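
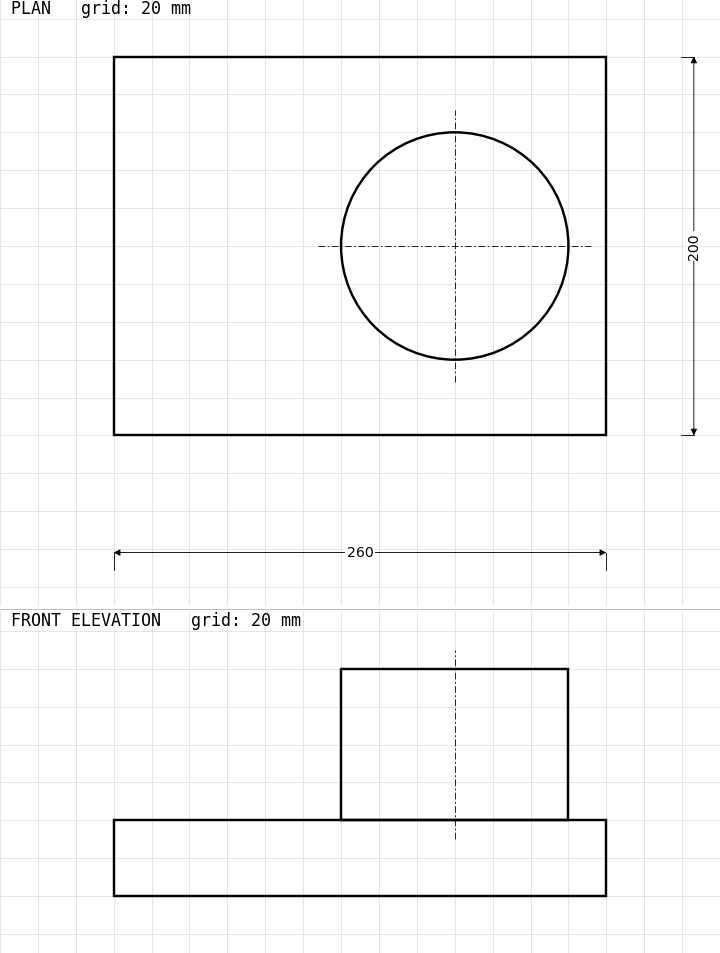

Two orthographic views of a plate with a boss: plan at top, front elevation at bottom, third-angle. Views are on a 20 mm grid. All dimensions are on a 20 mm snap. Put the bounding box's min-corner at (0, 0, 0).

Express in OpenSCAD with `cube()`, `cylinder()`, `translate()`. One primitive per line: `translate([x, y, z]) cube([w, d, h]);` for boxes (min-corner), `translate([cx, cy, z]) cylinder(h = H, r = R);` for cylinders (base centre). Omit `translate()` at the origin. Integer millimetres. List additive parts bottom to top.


cube([260, 200, 40]);
translate([180, 100, 40]) cylinder(h = 80, r = 60);


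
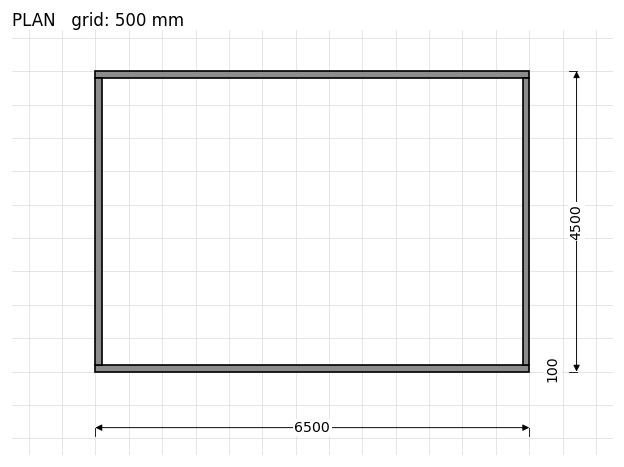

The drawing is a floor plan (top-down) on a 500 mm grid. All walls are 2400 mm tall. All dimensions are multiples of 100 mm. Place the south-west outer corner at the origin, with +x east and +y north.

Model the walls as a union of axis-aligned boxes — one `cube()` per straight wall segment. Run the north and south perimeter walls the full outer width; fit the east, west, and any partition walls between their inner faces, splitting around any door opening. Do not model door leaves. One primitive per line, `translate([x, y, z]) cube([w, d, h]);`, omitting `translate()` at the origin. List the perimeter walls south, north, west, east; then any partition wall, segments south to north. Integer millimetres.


cube([6500, 100, 2400]);
translate([0, 4400, 0]) cube([6500, 100, 2400]);
translate([0, 100, 0]) cube([100, 4300, 2400]);
translate([6400, 100, 0]) cube([100, 4300, 2400]);


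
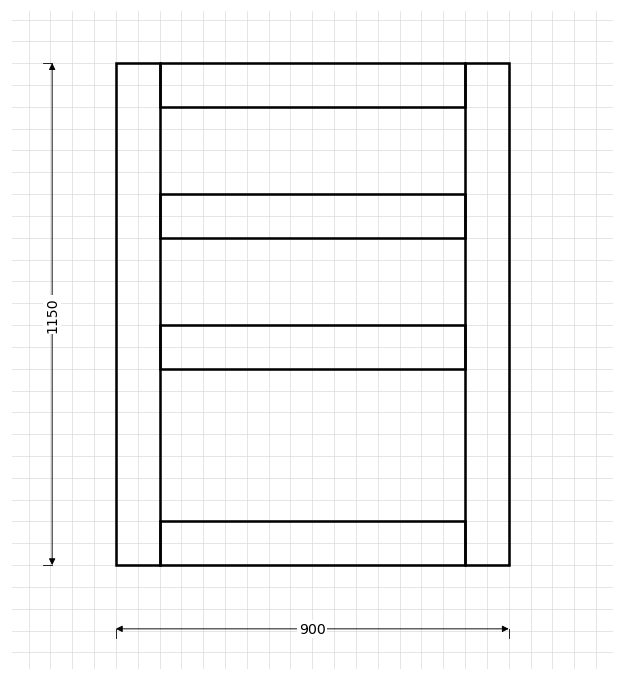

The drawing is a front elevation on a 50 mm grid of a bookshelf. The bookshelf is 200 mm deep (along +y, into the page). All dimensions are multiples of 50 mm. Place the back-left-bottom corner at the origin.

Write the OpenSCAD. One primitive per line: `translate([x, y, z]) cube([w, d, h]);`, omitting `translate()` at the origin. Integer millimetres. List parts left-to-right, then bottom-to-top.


cube([100, 200, 1150]);
translate([100, 0, 0]) cube([700, 200, 100]);
translate([100, 0, 450]) cube([700, 200, 100]);
translate([100, 0, 750]) cube([700, 200, 100]);
translate([100, 0, 1050]) cube([700, 200, 100]);
translate([800, 0, 0]) cube([100, 200, 1150]);


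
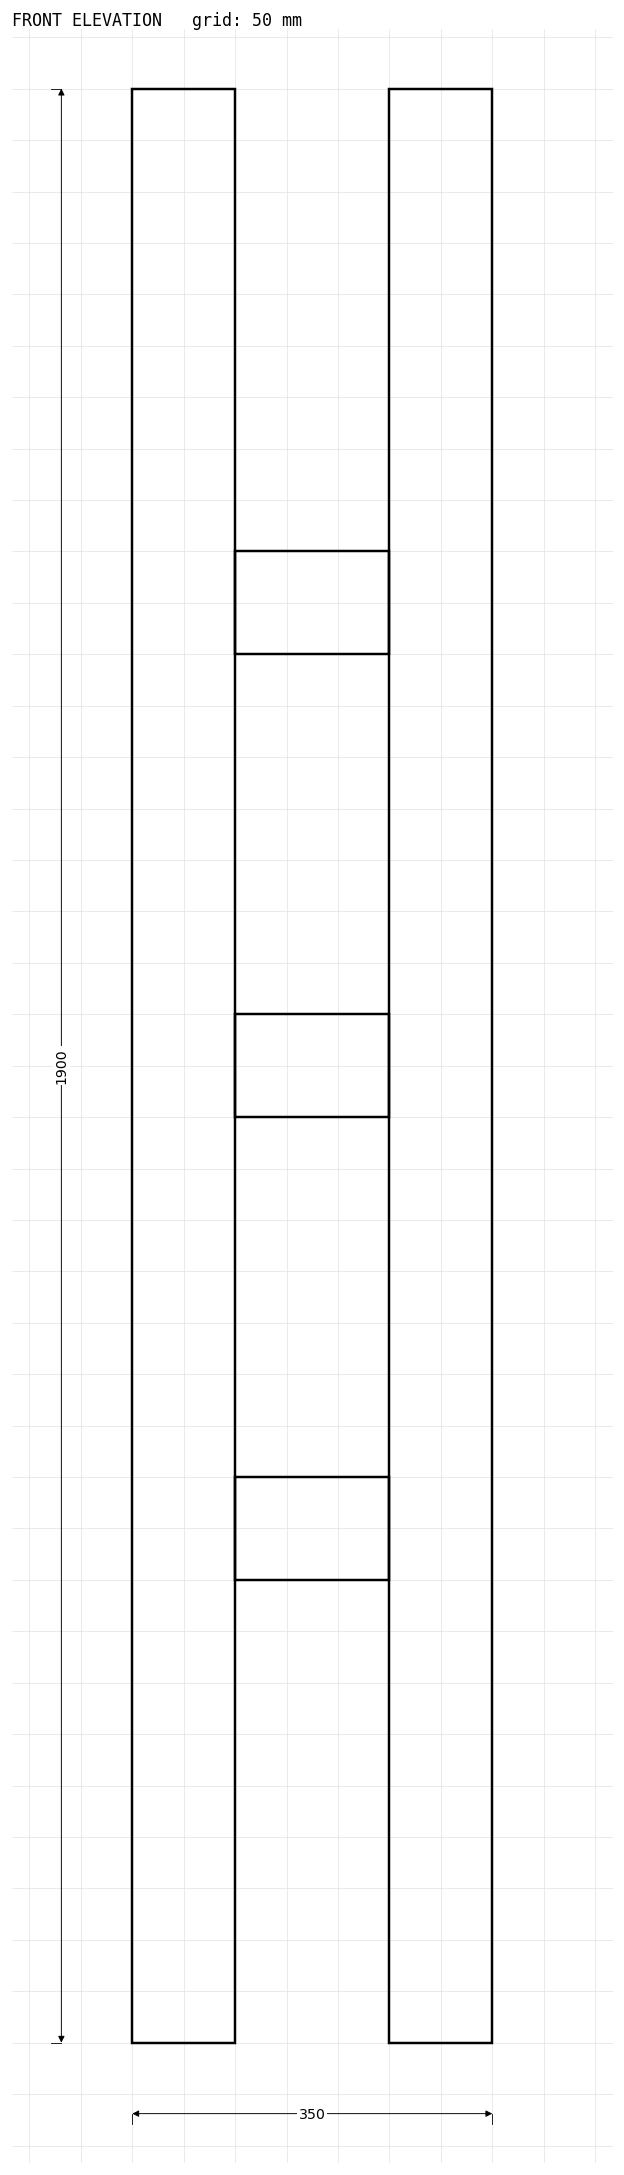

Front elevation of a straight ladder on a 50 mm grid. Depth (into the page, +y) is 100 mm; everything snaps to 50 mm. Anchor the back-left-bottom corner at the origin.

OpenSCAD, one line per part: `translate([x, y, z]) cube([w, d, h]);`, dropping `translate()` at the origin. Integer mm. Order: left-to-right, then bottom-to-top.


cube([100, 100, 1900]);
translate([100, 0, 450]) cube([150, 100, 100]);
translate([100, 0, 900]) cube([150, 100, 100]);
translate([100, 0, 1350]) cube([150, 100, 100]);
translate([250, 0, 0]) cube([100, 100, 1900]);


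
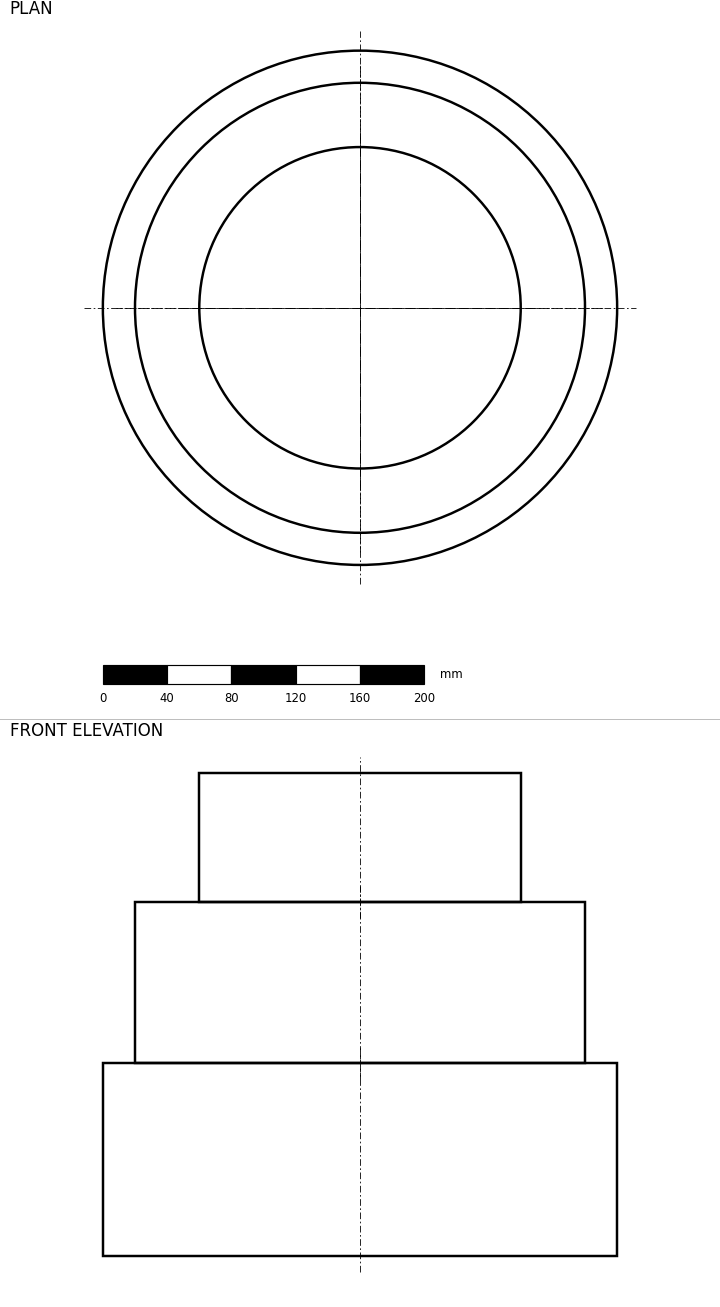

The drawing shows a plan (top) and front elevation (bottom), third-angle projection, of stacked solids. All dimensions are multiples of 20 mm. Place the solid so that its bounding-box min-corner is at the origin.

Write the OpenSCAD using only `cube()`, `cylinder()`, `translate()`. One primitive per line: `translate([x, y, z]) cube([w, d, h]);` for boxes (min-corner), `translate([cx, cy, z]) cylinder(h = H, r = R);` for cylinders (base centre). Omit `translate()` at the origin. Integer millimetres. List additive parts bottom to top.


translate([160, 160, 0]) cylinder(h = 120, r = 160);
translate([160, 160, 120]) cylinder(h = 100, r = 140);
translate([160, 160, 220]) cylinder(h = 80, r = 100);


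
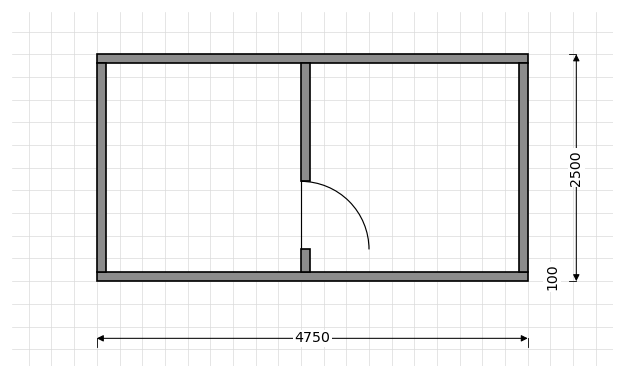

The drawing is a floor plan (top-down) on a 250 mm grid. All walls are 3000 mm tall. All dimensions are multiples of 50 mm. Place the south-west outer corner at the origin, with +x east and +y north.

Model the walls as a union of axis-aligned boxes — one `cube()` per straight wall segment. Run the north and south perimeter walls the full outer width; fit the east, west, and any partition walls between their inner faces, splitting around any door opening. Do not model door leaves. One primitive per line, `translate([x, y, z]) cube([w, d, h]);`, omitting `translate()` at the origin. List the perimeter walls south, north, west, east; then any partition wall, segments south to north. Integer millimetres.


cube([4750, 100, 3000]);
translate([0, 2400, 0]) cube([4750, 100, 3000]);
translate([0, 100, 0]) cube([100, 2300, 3000]);
translate([4650, 100, 0]) cube([100, 2300, 3000]);
translate([2250, 100, 0]) cube([100, 250, 3000]);
translate([2250, 1100, 0]) cube([100, 1300, 3000]);


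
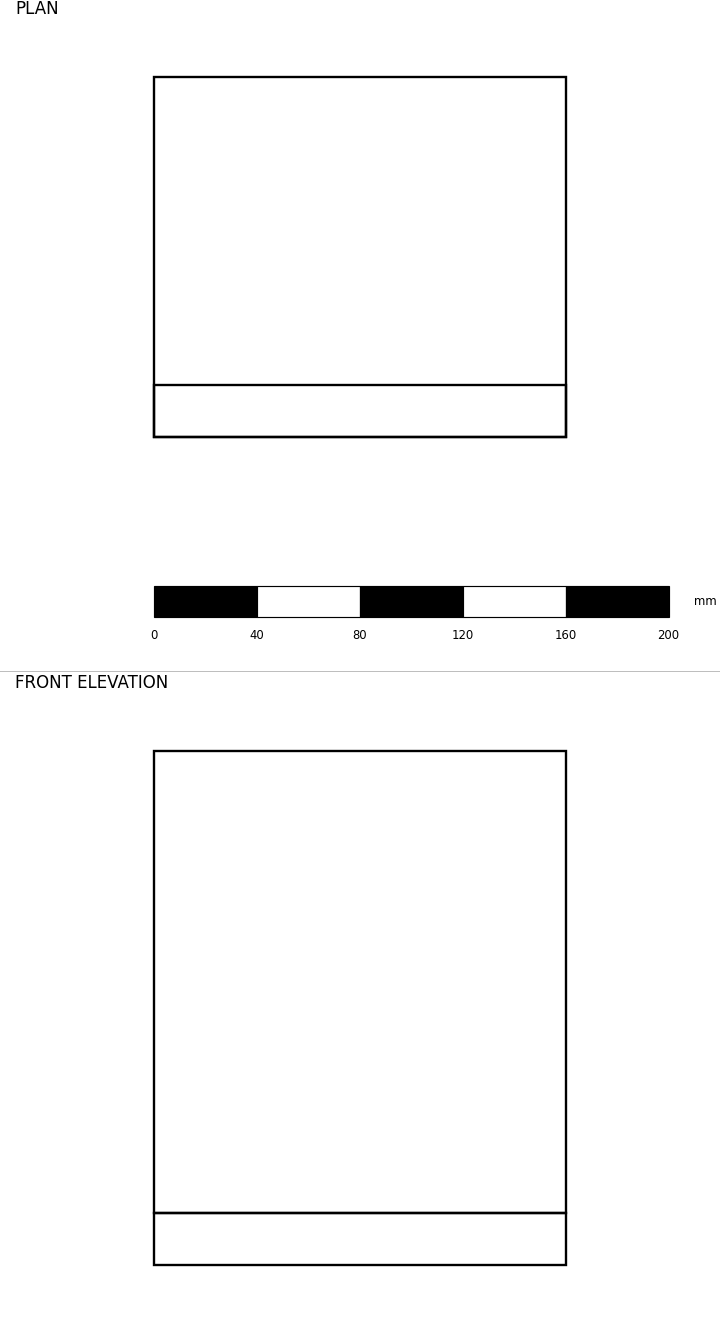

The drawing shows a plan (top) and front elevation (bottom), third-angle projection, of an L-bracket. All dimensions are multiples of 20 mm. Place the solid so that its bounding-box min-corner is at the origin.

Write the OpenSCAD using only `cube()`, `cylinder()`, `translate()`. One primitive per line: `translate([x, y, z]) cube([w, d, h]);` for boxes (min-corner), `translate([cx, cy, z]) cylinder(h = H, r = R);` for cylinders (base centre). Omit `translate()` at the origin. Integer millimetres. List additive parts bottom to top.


cube([160, 140, 20]);
translate([0, 0, 20]) cube([160, 20, 180]);


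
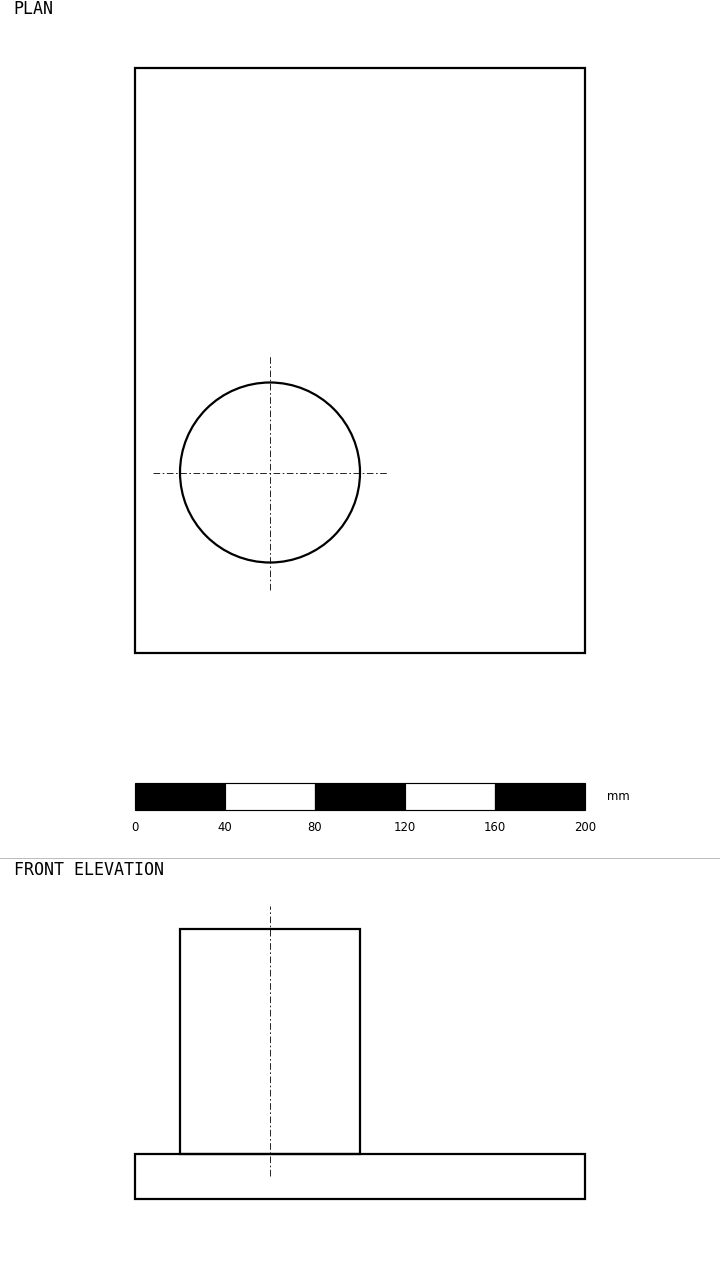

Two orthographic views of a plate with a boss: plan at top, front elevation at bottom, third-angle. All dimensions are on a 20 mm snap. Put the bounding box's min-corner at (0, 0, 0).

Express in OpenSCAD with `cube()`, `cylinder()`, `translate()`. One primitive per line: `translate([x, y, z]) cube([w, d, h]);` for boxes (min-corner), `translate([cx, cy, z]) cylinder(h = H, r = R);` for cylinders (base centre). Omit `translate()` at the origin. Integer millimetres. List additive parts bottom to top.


cube([200, 260, 20]);
translate([60, 80, 20]) cylinder(h = 100, r = 40);


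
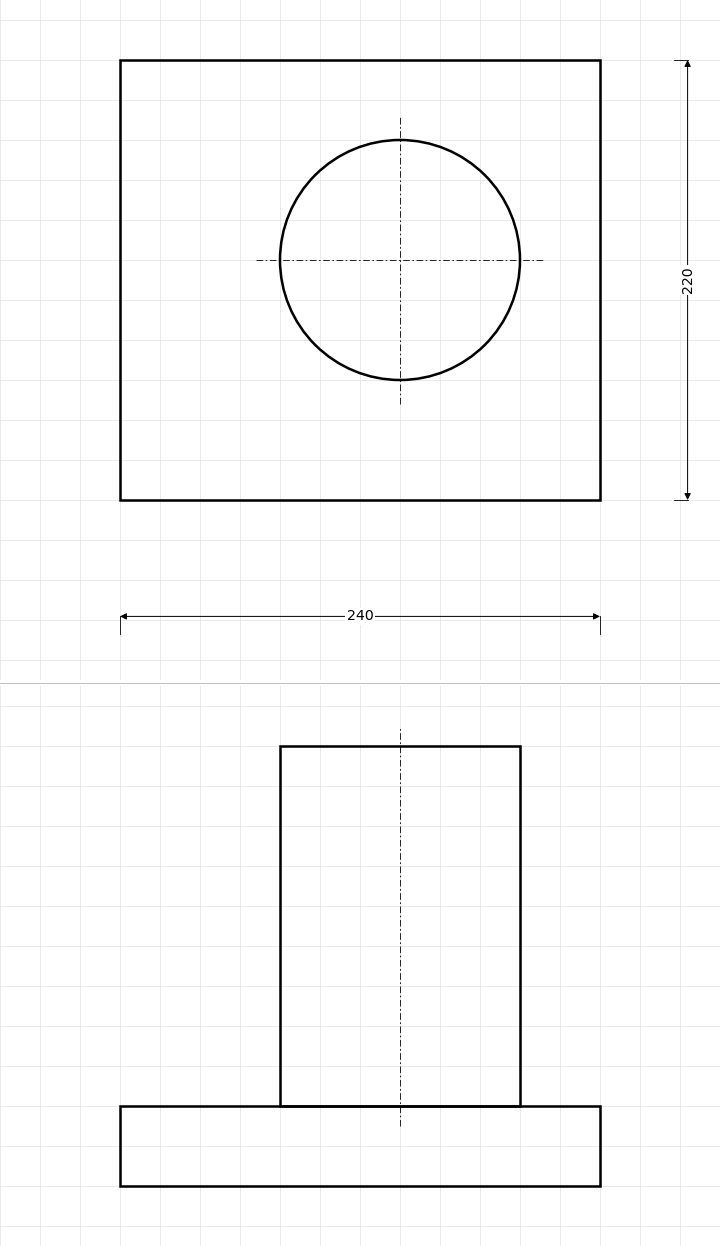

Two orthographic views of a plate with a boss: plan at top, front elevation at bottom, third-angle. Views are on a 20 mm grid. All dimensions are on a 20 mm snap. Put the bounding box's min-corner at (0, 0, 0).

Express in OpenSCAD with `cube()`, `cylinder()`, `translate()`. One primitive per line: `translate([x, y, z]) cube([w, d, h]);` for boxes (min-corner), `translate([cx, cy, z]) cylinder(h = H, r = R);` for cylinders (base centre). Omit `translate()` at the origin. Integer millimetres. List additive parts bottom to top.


cube([240, 220, 40]);
translate([140, 120, 40]) cylinder(h = 180, r = 60);


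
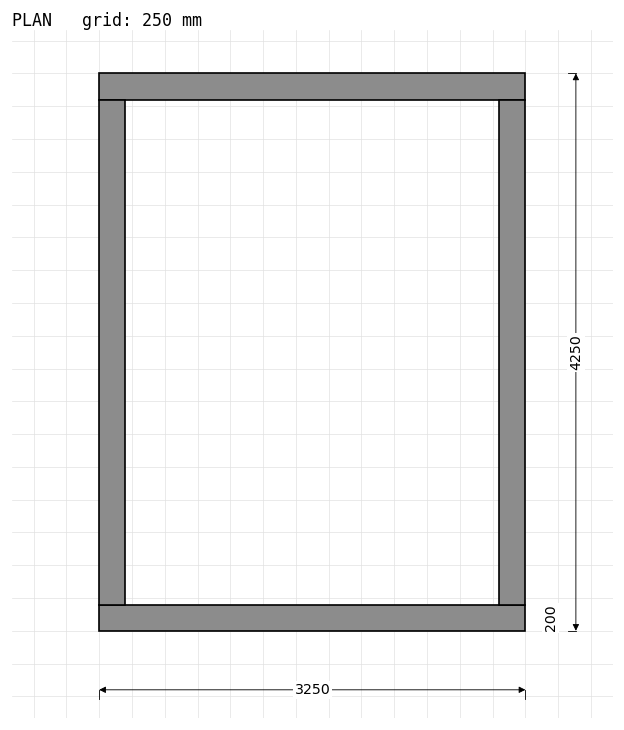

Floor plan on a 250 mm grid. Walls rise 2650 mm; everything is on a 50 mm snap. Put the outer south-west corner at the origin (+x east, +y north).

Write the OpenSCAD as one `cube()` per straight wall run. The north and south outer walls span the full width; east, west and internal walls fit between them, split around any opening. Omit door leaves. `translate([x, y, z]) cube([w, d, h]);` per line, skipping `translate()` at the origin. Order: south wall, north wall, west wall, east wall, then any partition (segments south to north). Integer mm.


cube([3250, 200, 2650]);
translate([0, 4050, 0]) cube([3250, 200, 2650]);
translate([0, 200, 0]) cube([200, 3850, 2650]);
translate([3050, 200, 0]) cube([200, 3850, 2650]);


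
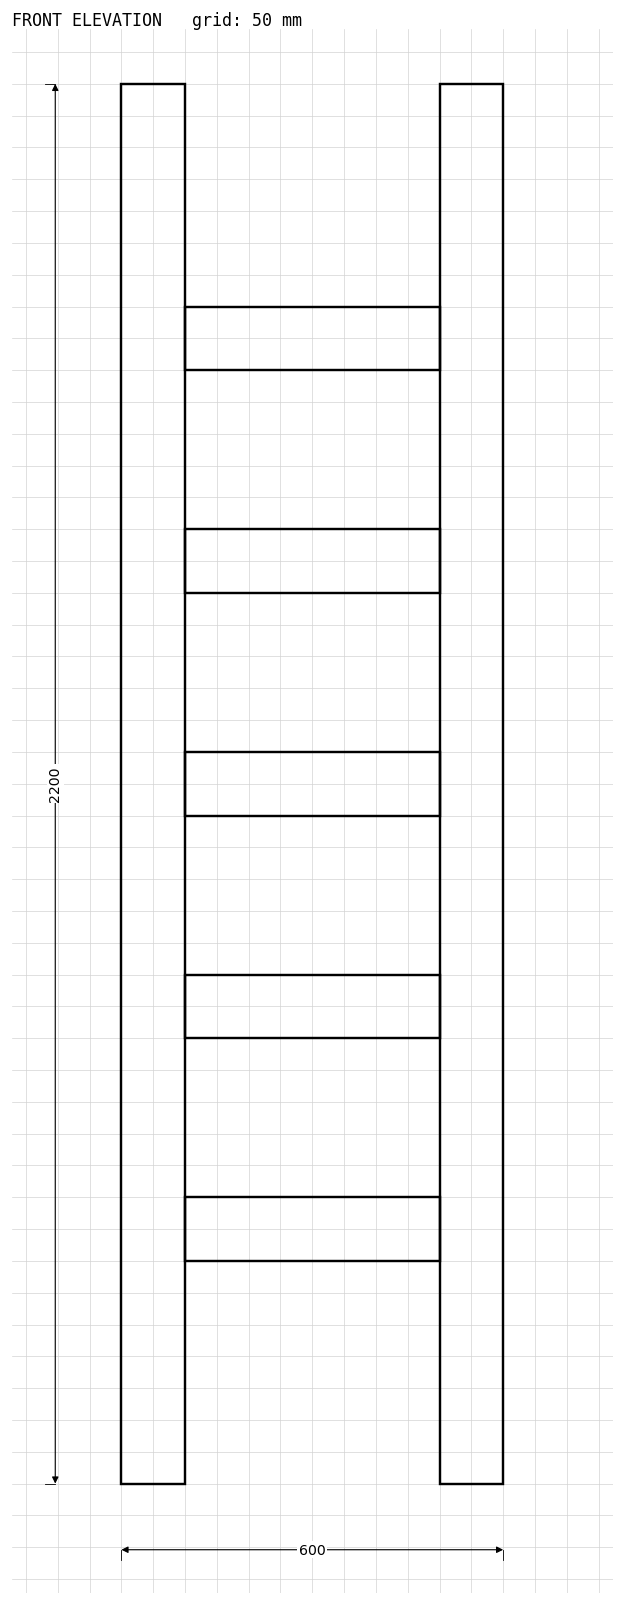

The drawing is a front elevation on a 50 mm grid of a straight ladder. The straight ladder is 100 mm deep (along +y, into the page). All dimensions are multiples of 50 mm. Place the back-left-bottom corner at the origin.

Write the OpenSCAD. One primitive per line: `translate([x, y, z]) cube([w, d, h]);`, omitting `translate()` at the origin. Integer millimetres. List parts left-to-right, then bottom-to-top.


cube([100, 100, 2200]);
translate([100, 0, 350]) cube([400, 100, 100]);
translate([100, 0, 700]) cube([400, 100, 100]);
translate([100, 0, 1050]) cube([400, 100, 100]);
translate([100, 0, 1400]) cube([400, 100, 100]);
translate([100, 0, 1750]) cube([400, 100, 100]);
translate([500, 0, 0]) cube([100, 100, 2200]);


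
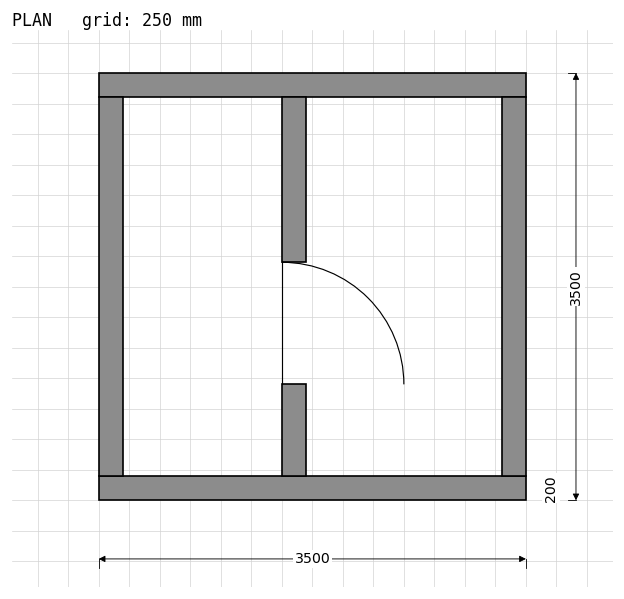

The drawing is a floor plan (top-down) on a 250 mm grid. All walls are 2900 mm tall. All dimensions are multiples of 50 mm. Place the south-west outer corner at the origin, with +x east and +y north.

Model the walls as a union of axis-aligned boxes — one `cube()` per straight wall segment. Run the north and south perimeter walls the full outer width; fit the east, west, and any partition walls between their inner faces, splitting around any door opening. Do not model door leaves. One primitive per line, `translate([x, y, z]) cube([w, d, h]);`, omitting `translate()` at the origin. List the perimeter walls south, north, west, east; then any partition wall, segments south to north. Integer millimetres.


cube([3500, 200, 2900]);
translate([0, 3300, 0]) cube([3500, 200, 2900]);
translate([0, 200, 0]) cube([200, 3100, 2900]);
translate([3300, 200, 0]) cube([200, 3100, 2900]);
translate([1500, 200, 0]) cube([200, 750, 2900]);
translate([1500, 1950, 0]) cube([200, 1350, 2900]);


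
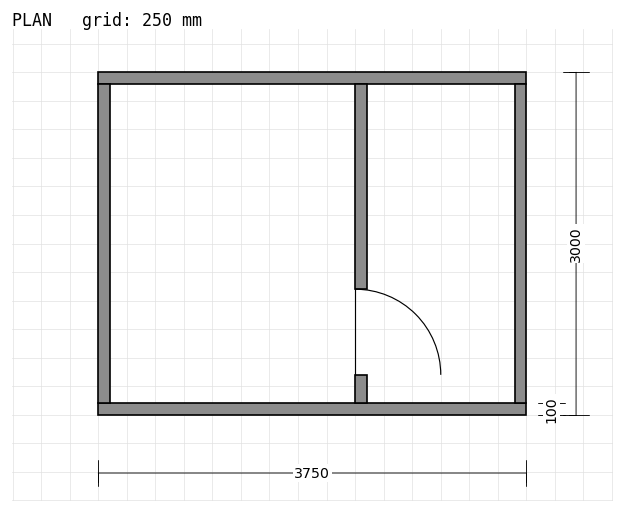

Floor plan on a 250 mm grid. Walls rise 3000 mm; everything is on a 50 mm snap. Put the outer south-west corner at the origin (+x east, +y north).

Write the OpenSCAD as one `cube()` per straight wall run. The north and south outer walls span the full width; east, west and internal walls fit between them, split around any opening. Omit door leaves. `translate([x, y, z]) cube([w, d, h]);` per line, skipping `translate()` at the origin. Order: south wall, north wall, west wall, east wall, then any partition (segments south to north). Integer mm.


cube([3750, 100, 3000]);
translate([0, 2900, 0]) cube([3750, 100, 3000]);
translate([0, 100, 0]) cube([100, 2800, 3000]);
translate([3650, 100, 0]) cube([100, 2800, 3000]);
translate([2250, 100, 0]) cube([100, 250, 3000]);
translate([2250, 1100, 0]) cube([100, 1800, 3000]);


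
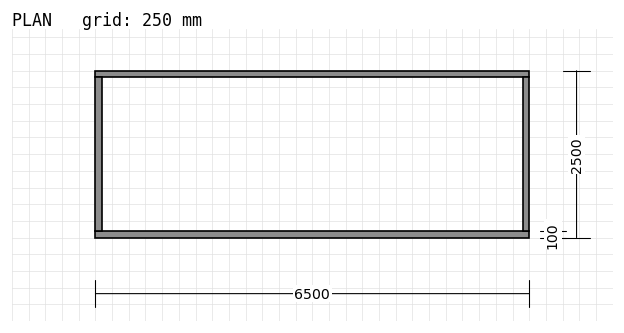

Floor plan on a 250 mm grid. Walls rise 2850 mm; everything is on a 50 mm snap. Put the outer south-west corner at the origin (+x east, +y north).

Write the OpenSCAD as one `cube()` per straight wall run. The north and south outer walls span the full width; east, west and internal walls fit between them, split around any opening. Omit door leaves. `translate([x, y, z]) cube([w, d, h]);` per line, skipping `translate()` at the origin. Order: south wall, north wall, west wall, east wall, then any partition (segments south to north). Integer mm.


cube([6500, 100, 2850]);
translate([0, 2400, 0]) cube([6500, 100, 2850]);
translate([0, 100, 0]) cube([100, 2300, 2850]);
translate([6400, 100, 0]) cube([100, 2300, 2850]);


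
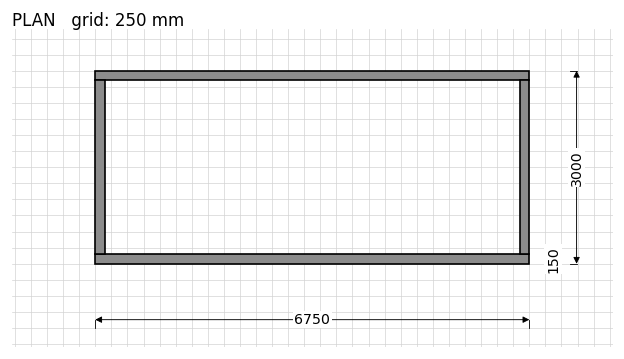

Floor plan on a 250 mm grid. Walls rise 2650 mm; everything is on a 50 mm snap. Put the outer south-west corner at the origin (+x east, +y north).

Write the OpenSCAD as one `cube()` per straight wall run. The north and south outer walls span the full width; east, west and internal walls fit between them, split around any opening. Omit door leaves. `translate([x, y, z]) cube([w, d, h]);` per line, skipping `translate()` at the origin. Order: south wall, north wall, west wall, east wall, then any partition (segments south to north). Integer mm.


cube([6750, 150, 2650]);
translate([0, 2850, 0]) cube([6750, 150, 2650]);
translate([0, 150, 0]) cube([150, 2700, 2650]);
translate([6600, 150, 0]) cube([150, 2700, 2650]);


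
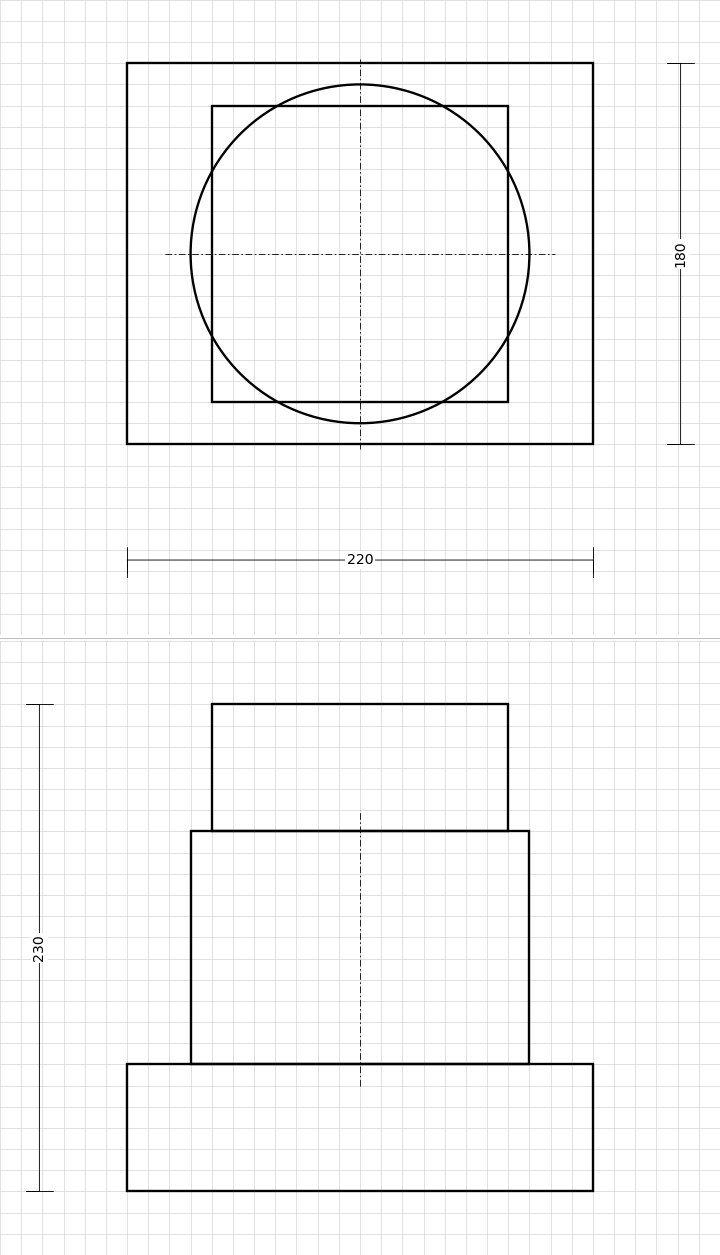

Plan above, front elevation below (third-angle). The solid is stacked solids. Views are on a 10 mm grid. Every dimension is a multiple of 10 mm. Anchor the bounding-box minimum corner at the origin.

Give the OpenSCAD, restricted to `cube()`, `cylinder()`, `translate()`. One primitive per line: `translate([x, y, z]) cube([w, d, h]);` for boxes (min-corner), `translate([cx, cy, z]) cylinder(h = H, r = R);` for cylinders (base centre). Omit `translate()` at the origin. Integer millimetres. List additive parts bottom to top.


cube([220, 180, 60]);
translate([110, 90, 60]) cylinder(h = 110, r = 80);
translate([40, 20, 170]) cube([140, 140, 60]);


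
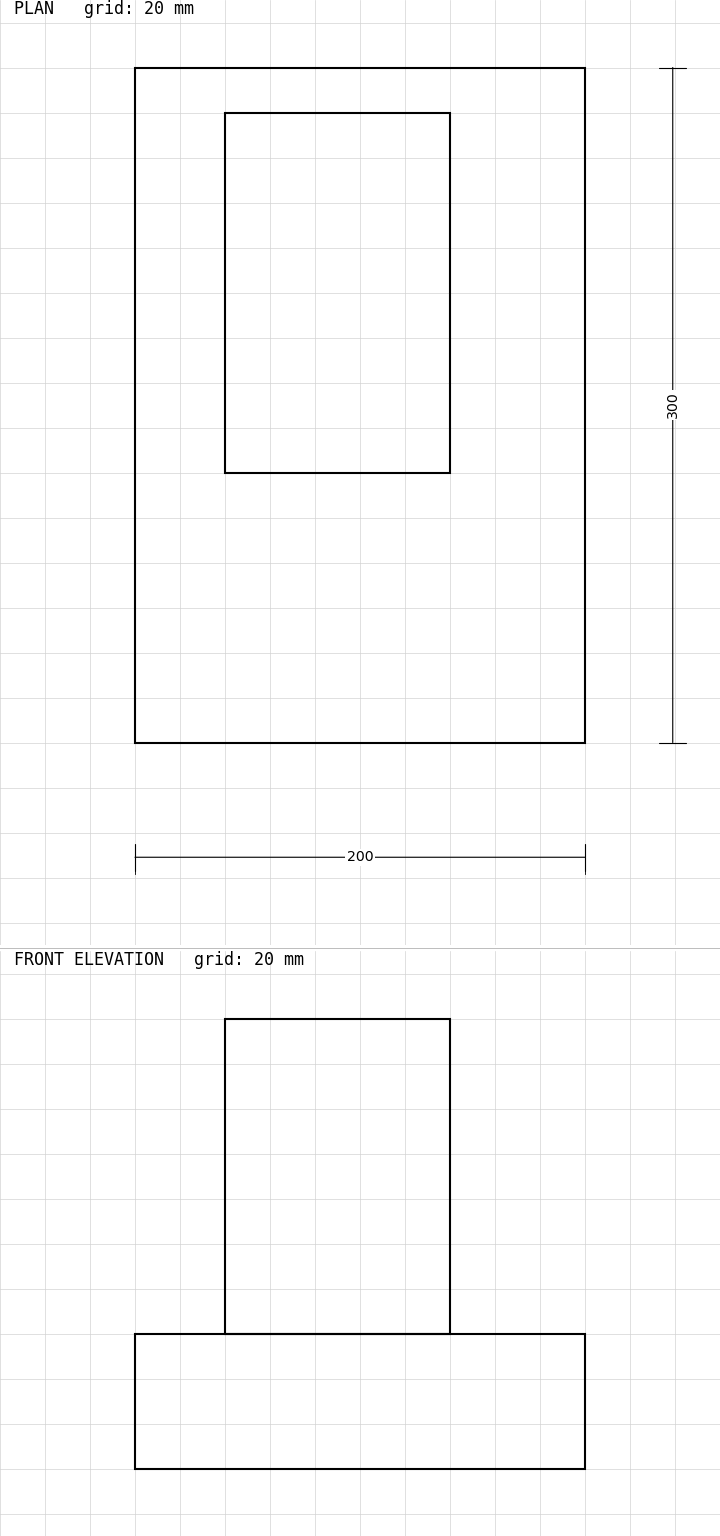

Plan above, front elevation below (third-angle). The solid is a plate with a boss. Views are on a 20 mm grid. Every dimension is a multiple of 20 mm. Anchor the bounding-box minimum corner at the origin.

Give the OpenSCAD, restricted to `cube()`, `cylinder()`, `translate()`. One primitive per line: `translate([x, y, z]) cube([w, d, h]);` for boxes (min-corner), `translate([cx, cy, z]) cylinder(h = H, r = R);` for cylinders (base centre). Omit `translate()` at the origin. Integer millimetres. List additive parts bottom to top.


cube([200, 300, 60]);
translate([40, 120, 60]) cube([100, 160, 140]);


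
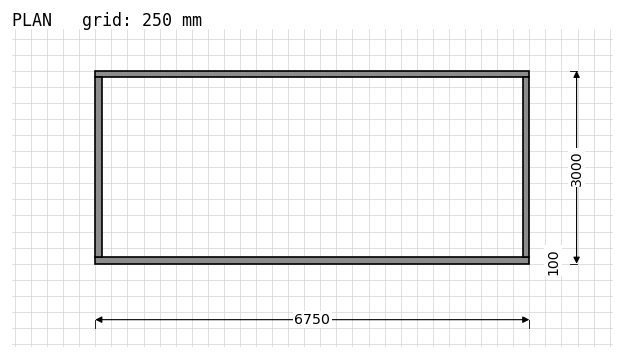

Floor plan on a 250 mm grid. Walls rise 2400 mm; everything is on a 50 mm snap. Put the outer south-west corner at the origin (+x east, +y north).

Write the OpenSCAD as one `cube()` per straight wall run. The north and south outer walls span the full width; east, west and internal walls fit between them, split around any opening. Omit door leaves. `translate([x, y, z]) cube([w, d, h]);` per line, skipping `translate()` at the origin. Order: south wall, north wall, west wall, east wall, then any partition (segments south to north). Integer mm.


cube([6750, 100, 2400]);
translate([0, 2900, 0]) cube([6750, 100, 2400]);
translate([0, 100, 0]) cube([100, 2800, 2400]);
translate([6650, 100, 0]) cube([100, 2800, 2400]);


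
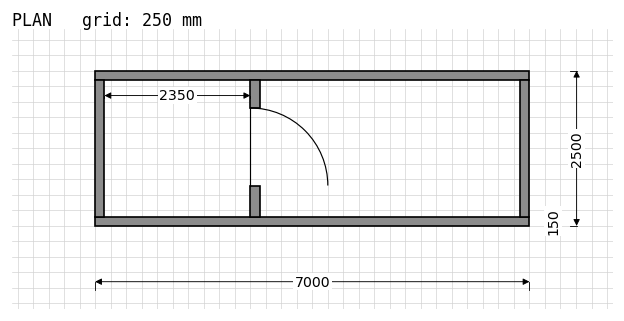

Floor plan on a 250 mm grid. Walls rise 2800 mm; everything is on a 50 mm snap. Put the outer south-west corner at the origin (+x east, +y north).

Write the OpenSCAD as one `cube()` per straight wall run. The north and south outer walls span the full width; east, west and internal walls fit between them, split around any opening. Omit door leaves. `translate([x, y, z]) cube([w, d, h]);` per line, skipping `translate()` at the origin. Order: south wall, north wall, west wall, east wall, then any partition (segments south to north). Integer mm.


cube([7000, 150, 2800]);
translate([0, 2350, 0]) cube([7000, 150, 2800]);
translate([0, 150, 0]) cube([150, 2200, 2800]);
translate([6850, 150, 0]) cube([150, 2200, 2800]);
translate([2500, 150, 0]) cube([150, 500, 2800]);
translate([2500, 1900, 0]) cube([150, 450, 2800]);


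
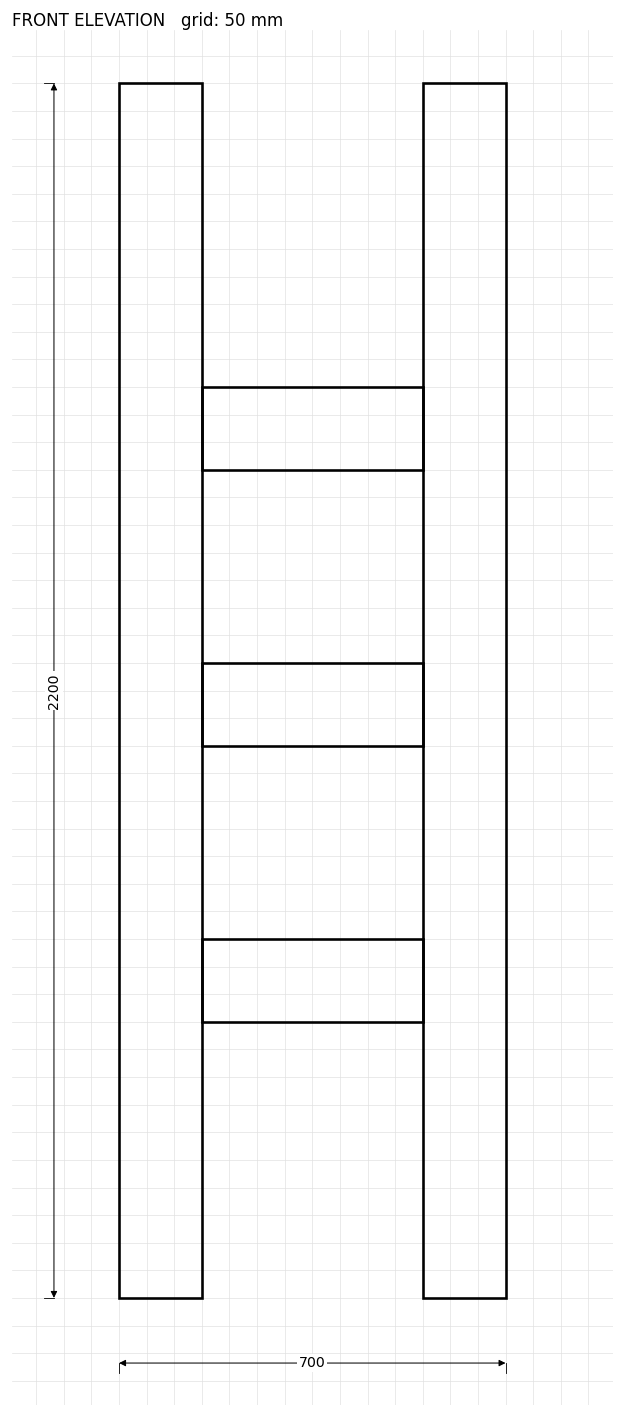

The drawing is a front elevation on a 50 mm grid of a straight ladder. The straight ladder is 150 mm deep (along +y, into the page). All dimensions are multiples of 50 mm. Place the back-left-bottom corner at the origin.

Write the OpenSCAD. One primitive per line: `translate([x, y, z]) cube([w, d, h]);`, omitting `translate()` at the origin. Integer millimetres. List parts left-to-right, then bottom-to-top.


cube([150, 150, 2200]);
translate([150, 0, 500]) cube([400, 150, 150]);
translate([150, 0, 1000]) cube([400, 150, 150]);
translate([150, 0, 1500]) cube([400, 150, 150]);
translate([550, 0, 0]) cube([150, 150, 2200]);


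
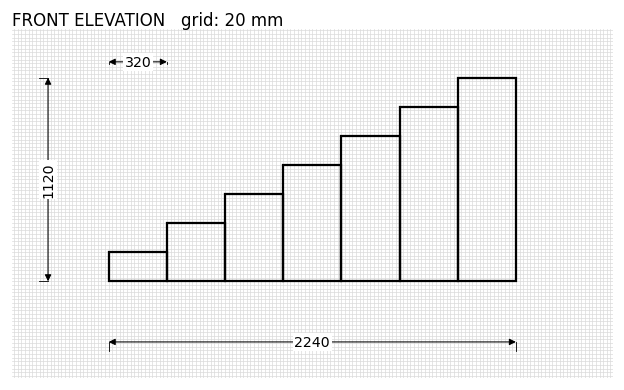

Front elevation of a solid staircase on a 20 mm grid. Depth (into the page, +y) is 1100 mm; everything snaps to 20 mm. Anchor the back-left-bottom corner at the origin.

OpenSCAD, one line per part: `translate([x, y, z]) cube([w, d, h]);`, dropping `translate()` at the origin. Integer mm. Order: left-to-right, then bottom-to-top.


cube([320, 1100, 160]);
translate([320, 0, 0]) cube([320, 1100, 320]);
translate([640, 0, 0]) cube([320, 1100, 480]);
translate([960, 0, 0]) cube([320, 1100, 640]);
translate([1280, 0, 0]) cube([320, 1100, 800]);
translate([1600, 0, 0]) cube([320, 1100, 960]);
translate([1920, 0, 0]) cube([320, 1100, 1120]);


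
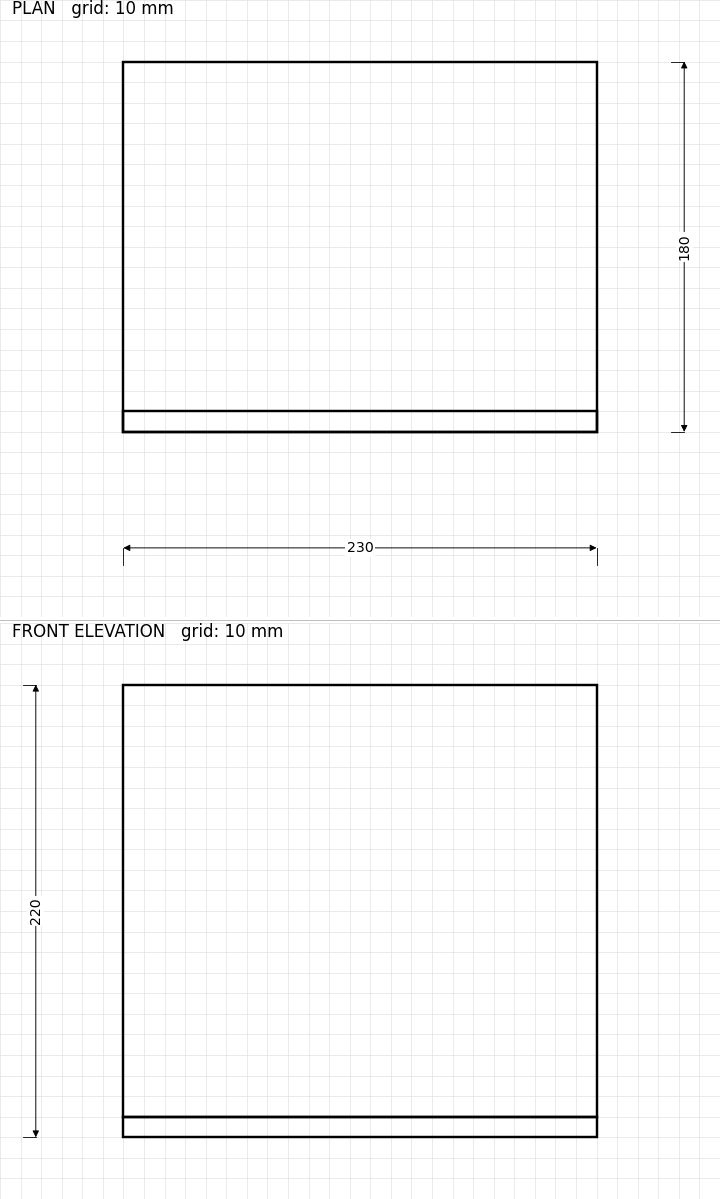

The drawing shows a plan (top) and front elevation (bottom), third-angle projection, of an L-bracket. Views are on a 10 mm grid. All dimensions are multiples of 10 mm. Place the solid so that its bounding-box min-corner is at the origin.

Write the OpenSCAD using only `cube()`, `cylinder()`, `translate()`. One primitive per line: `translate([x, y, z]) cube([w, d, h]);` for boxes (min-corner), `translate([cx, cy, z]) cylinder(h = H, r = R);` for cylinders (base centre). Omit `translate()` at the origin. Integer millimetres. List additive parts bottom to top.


cube([230, 180, 10]);
translate([0, 0, 10]) cube([230, 10, 210]);


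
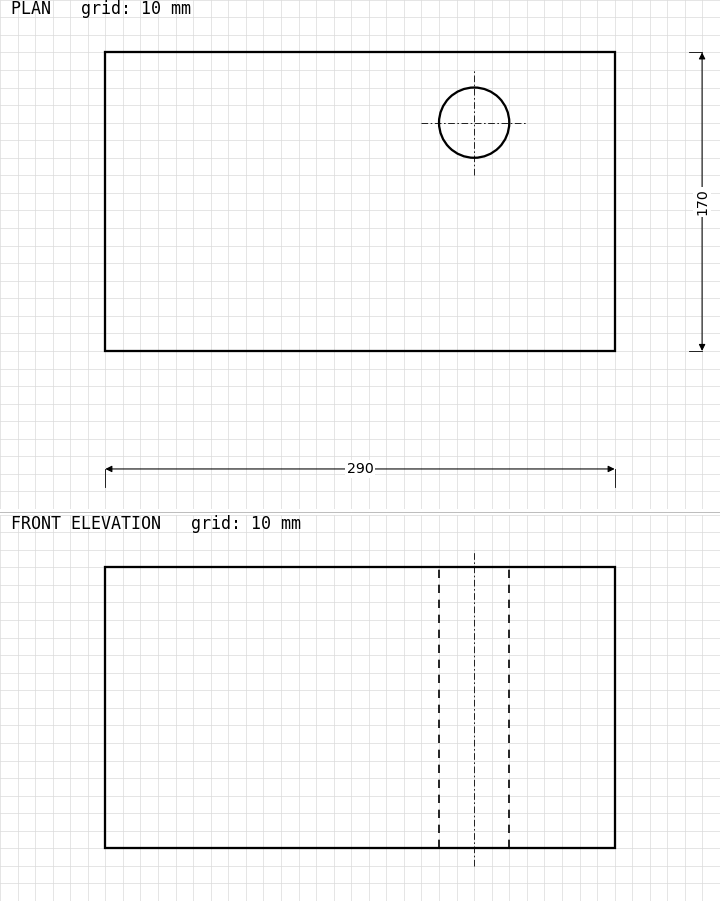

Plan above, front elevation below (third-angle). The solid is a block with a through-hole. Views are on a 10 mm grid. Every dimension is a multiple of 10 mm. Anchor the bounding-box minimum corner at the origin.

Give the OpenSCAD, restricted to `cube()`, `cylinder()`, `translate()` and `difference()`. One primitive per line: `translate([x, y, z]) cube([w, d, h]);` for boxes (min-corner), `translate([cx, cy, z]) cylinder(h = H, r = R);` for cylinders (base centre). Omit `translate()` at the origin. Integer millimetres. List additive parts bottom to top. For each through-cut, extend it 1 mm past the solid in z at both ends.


difference() {
  cube([290, 170, 160]);
  translate([210, 130, -1]) cylinder(h = 162, r = 20);
}


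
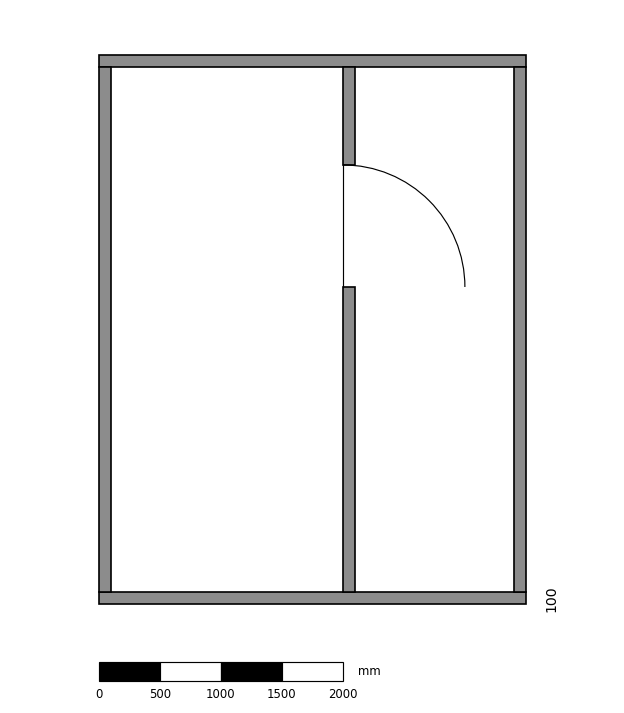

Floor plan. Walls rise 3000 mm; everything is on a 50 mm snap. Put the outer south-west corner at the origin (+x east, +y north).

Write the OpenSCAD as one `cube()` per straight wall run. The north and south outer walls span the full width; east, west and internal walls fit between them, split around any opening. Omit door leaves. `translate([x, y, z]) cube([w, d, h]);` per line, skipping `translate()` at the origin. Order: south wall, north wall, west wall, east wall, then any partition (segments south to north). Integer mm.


cube([3500, 100, 3000]);
translate([0, 4400, 0]) cube([3500, 100, 3000]);
translate([0, 100, 0]) cube([100, 4300, 3000]);
translate([3400, 100, 0]) cube([100, 4300, 3000]);
translate([2000, 100, 0]) cube([100, 2500, 3000]);
translate([2000, 3600, 0]) cube([100, 800, 3000]);


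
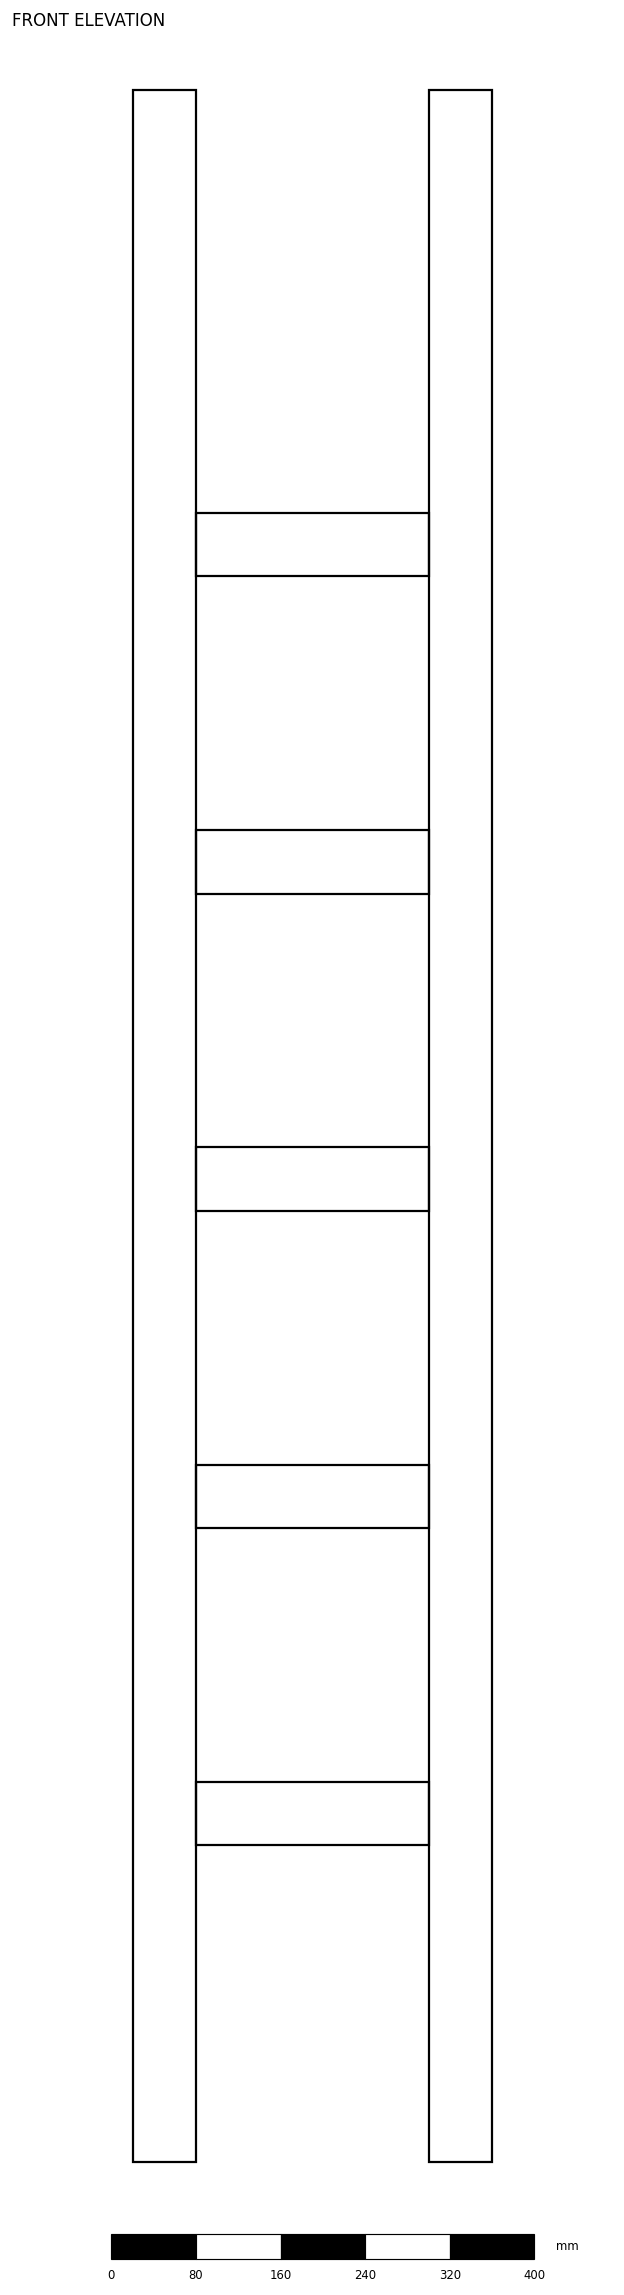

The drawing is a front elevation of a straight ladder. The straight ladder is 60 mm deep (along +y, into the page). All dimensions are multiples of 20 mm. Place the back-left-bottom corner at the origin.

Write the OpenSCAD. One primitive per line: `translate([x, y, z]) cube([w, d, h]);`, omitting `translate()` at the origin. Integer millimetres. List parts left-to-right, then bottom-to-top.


cube([60, 60, 1960]);
translate([60, 0, 300]) cube([220, 60, 60]);
translate([60, 0, 600]) cube([220, 60, 60]);
translate([60, 0, 900]) cube([220, 60, 60]);
translate([60, 0, 1200]) cube([220, 60, 60]);
translate([60, 0, 1500]) cube([220, 60, 60]);
translate([280, 0, 0]) cube([60, 60, 1960]);


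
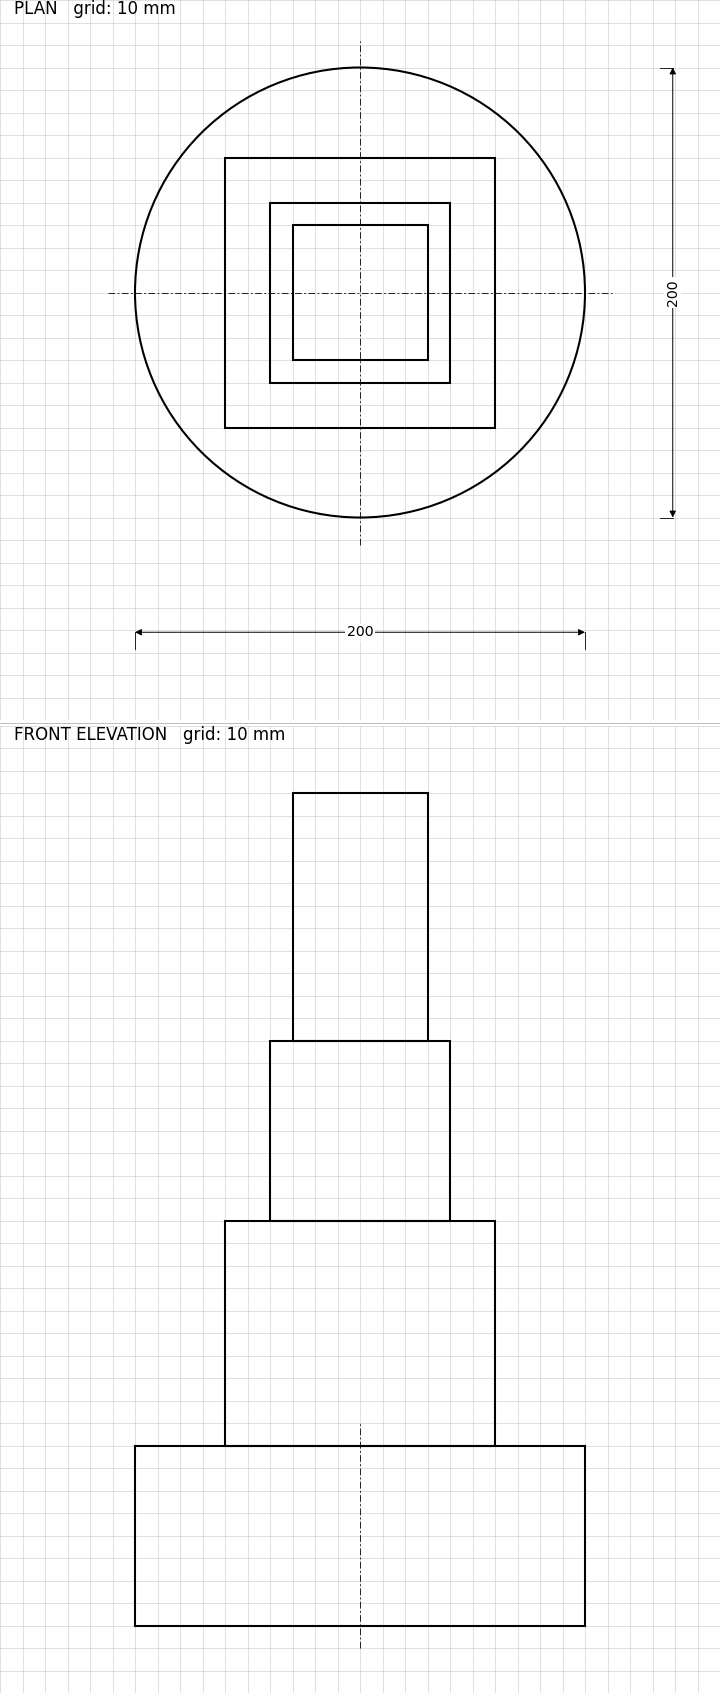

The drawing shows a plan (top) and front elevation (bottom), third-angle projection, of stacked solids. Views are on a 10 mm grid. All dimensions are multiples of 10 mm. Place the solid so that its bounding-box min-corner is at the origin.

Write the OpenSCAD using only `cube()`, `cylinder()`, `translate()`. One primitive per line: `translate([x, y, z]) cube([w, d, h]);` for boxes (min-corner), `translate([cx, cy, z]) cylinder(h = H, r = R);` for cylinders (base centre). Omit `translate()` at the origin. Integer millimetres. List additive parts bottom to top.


translate([100, 100, 0]) cylinder(h = 80, r = 100);
translate([40, 40, 80]) cube([120, 120, 100]);
translate([60, 60, 180]) cube([80, 80, 80]);
translate([70, 70, 260]) cube([60, 60, 110]);


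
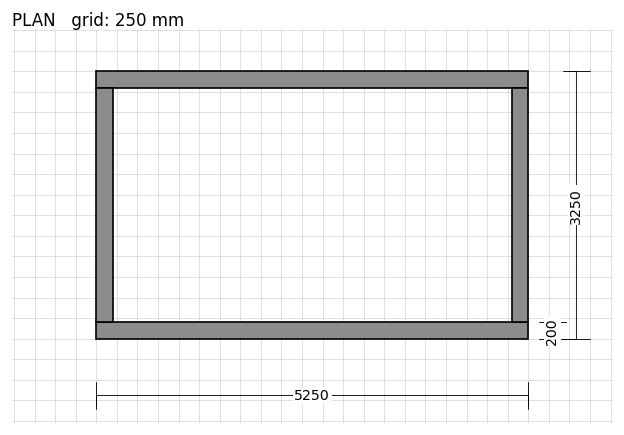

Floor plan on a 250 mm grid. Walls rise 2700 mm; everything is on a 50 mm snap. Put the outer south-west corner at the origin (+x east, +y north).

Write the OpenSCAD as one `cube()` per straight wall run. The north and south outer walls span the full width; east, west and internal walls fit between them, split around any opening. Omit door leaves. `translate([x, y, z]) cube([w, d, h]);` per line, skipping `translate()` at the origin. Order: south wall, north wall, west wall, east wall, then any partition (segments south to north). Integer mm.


cube([5250, 200, 2700]);
translate([0, 3050, 0]) cube([5250, 200, 2700]);
translate([0, 200, 0]) cube([200, 2850, 2700]);
translate([5050, 200, 0]) cube([200, 2850, 2700]);


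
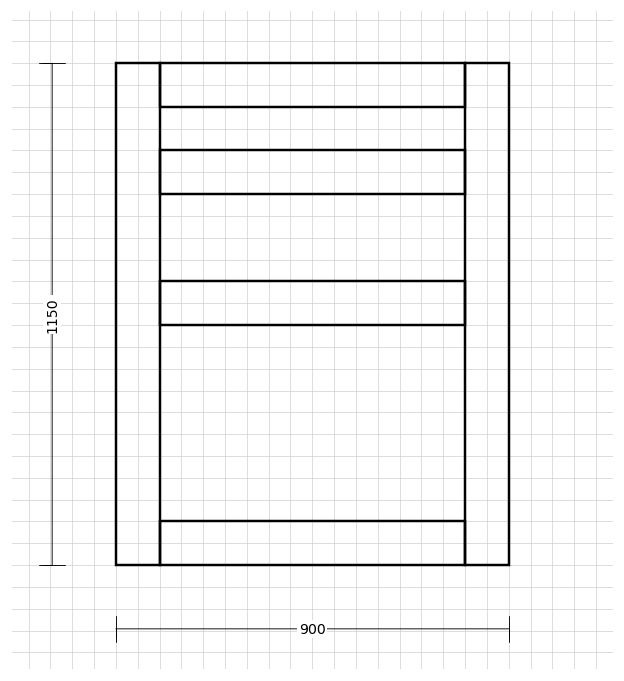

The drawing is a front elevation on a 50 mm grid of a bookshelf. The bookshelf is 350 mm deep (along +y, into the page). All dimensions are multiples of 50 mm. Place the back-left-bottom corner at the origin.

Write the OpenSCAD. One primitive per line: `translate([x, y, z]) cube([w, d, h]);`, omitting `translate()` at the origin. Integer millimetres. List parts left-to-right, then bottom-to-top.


cube([100, 350, 1150]);
translate([100, 0, 0]) cube([700, 350, 100]);
translate([100, 0, 550]) cube([700, 350, 100]);
translate([100, 0, 850]) cube([700, 350, 100]);
translate([100, 0, 1050]) cube([700, 350, 100]);
translate([800, 0, 0]) cube([100, 350, 1150]);


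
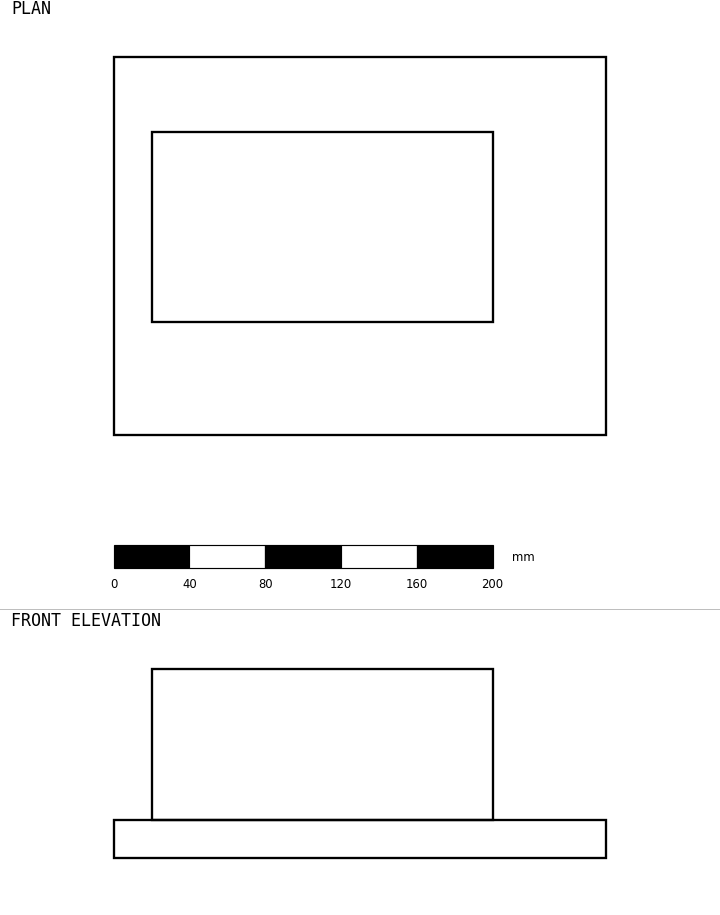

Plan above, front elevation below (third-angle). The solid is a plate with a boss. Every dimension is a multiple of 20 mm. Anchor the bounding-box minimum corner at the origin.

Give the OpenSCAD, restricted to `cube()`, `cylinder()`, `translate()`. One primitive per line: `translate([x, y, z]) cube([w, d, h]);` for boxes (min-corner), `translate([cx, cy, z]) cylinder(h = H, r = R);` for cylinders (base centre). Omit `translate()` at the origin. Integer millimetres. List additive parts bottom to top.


cube([260, 200, 20]);
translate([20, 60, 20]) cube([180, 100, 80]);


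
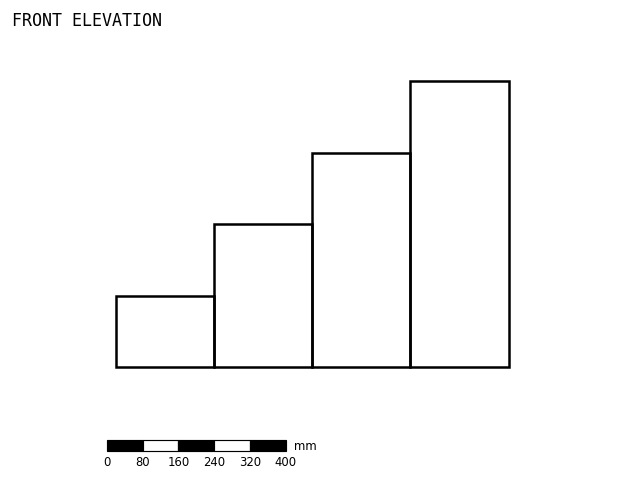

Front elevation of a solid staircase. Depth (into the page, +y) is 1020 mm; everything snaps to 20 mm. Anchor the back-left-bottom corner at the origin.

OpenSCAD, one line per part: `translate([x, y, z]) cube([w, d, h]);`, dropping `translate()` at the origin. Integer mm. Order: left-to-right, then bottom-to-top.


cube([220, 1020, 160]);
translate([220, 0, 0]) cube([220, 1020, 320]);
translate([440, 0, 0]) cube([220, 1020, 480]);
translate([660, 0, 0]) cube([220, 1020, 640]);


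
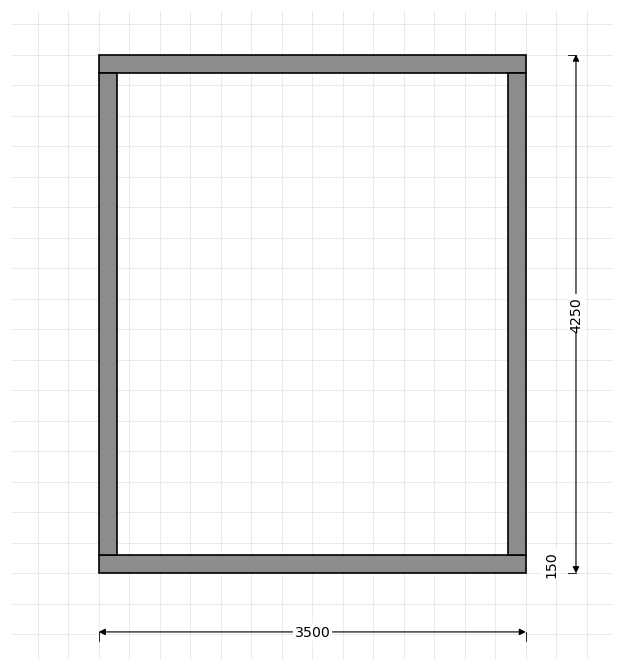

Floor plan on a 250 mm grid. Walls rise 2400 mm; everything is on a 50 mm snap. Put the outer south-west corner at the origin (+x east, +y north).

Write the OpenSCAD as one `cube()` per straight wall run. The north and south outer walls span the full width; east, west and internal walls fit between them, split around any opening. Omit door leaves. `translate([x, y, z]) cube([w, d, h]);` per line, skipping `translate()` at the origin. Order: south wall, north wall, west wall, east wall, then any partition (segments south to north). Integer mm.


cube([3500, 150, 2400]);
translate([0, 4100, 0]) cube([3500, 150, 2400]);
translate([0, 150, 0]) cube([150, 3950, 2400]);
translate([3350, 150, 0]) cube([150, 3950, 2400]);


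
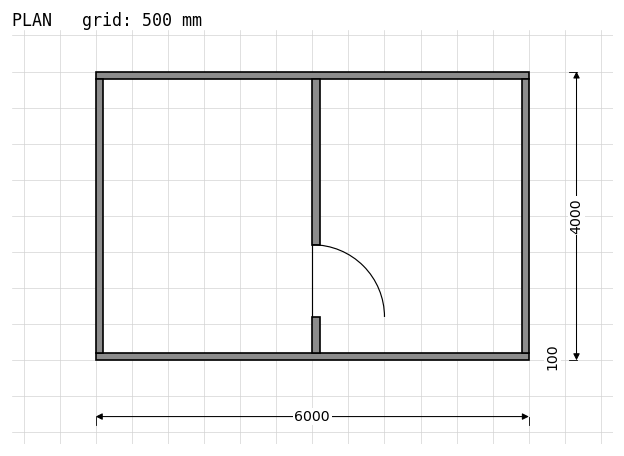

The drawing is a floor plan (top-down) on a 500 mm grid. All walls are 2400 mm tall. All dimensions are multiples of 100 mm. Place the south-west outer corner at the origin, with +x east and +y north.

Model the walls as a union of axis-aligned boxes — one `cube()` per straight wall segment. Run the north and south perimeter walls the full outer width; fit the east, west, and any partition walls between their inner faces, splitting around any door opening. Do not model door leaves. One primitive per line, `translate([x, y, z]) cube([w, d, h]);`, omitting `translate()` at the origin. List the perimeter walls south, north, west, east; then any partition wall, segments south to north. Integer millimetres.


cube([6000, 100, 2400]);
translate([0, 3900, 0]) cube([6000, 100, 2400]);
translate([0, 100, 0]) cube([100, 3800, 2400]);
translate([5900, 100, 0]) cube([100, 3800, 2400]);
translate([3000, 100, 0]) cube([100, 500, 2400]);
translate([3000, 1600, 0]) cube([100, 2300, 2400]);


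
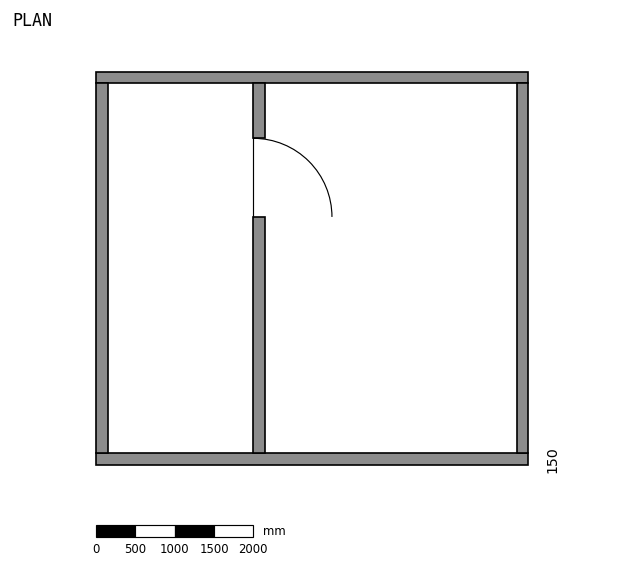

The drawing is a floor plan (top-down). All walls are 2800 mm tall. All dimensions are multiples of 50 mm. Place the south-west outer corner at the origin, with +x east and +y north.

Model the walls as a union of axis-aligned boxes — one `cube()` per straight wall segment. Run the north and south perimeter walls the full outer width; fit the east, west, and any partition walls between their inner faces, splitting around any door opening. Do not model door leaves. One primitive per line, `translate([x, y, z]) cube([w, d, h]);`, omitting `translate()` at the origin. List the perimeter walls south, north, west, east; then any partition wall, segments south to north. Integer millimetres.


cube([5500, 150, 2800]);
translate([0, 4850, 0]) cube([5500, 150, 2800]);
translate([0, 150, 0]) cube([150, 4700, 2800]);
translate([5350, 150, 0]) cube([150, 4700, 2800]);
translate([2000, 150, 0]) cube([150, 3000, 2800]);
translate([2000, 4150, 0]) cube([150, 700, 2800]);


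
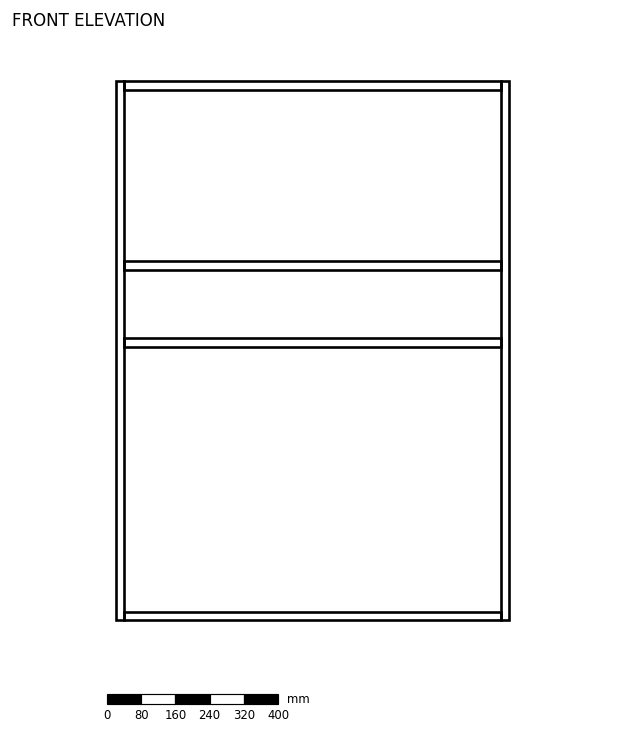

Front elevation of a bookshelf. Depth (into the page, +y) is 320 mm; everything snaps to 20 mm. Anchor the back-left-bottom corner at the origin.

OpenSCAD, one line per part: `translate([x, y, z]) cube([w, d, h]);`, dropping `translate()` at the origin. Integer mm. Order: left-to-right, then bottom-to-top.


cube([20, 320, 1260]);
translate([20, 0, 0]) cube([880, 320, 20]);
translate([20, 0, 640]) cube([880, 320, 20]);
translate([20, 0, 820]) cube([880, 320, 20]);
translate([20, 0, 1240]) cube([880, 320, 20]);
translate([900, 0, 0]) cube([20, 320, 1260]);


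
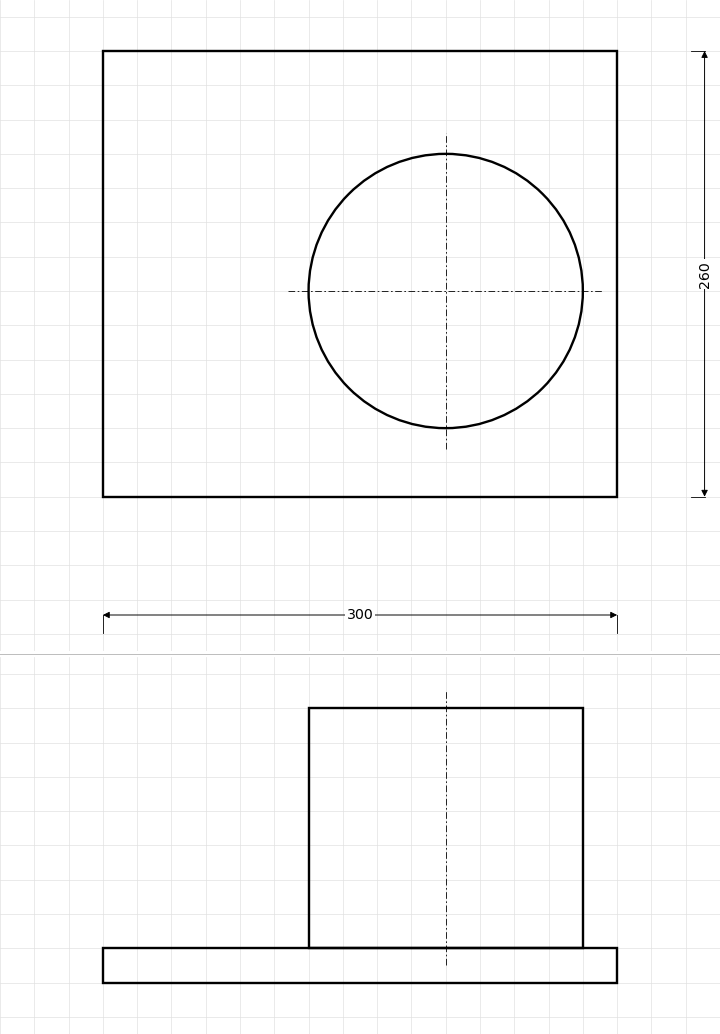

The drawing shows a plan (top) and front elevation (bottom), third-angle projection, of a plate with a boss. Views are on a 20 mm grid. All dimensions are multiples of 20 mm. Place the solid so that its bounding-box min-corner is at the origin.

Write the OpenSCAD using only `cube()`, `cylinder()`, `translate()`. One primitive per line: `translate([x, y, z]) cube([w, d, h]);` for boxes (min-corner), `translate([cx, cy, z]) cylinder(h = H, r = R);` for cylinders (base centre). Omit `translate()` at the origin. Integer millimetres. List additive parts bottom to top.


cube([300, 260, 20]);
translate([200, 120, 20]) cylinder(h = 140, r = 80);


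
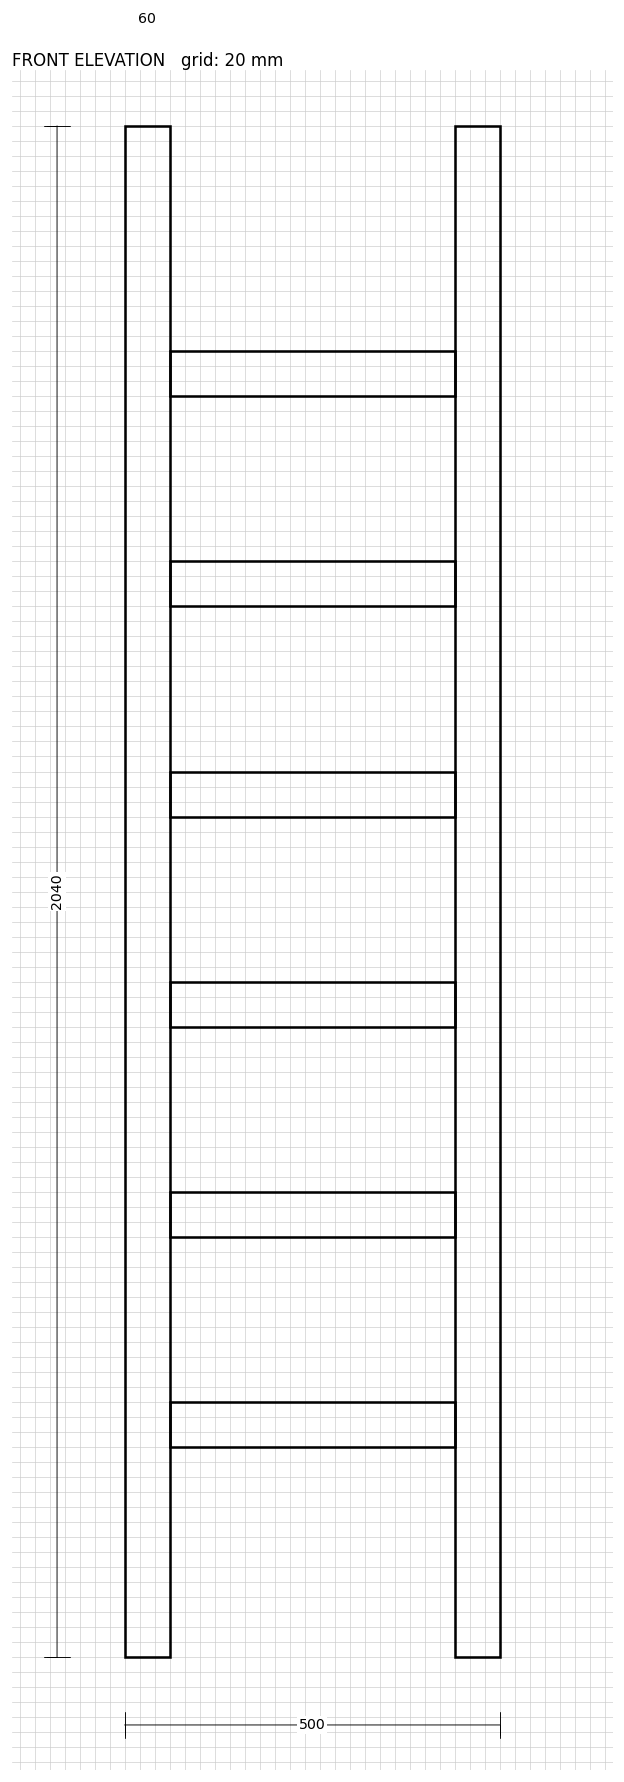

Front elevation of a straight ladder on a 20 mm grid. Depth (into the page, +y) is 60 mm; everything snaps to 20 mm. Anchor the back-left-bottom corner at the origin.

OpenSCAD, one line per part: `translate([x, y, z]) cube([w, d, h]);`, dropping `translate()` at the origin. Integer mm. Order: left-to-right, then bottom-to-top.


cube([60, 60, 2040]);
translate([60, 0, 280]) cube([380, 60, 60]);
translate([60, 0, 560]) cube([380, 60, 60]);
translate([60, 0, 840]) cube([380, 60, 60]);
translate([60, 0, 1120]) cube([380, 60, 60]);
translate([60, 0, 1400]) cube([380, 60, 60]);
translate([60, 0, 1680]) cube([380, 60, 60]);
translate([440, 0, 0]) cube([60, 60, 2040]);
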